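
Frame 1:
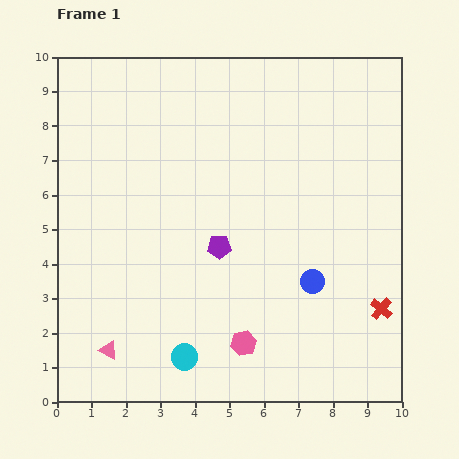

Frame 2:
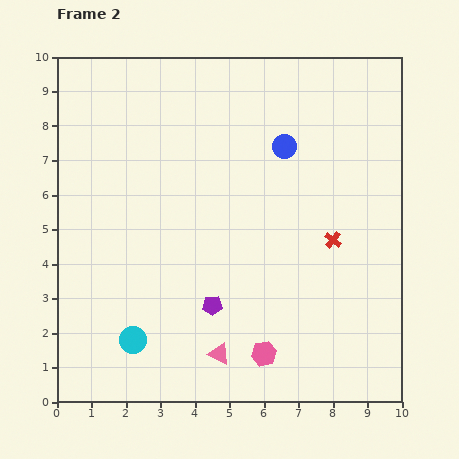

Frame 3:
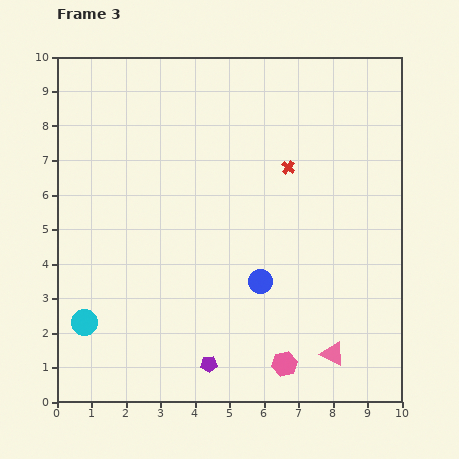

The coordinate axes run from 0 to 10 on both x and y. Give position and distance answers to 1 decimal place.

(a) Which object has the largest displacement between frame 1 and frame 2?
the blue circle

(moved 4.0; next 3.2)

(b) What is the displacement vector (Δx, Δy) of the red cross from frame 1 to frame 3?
(-2.7, 4.1)

The red cross was at (9.4, 2.7) in frame 1 and (6.7, 6.8) in frame 3.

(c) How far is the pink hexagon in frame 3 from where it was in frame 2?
0.7

The pink hexagon moved from (6.0, 1.4) to (6.6, 1.1), a distance of √(0.6² + 0.3²) ≈ 0.7.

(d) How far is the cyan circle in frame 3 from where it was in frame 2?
1.5

The cyan circle moved from (2.2, 1.8) to (0.8, 2.3), a distance of √(1.4² + 0.5²) ≈ 1.5.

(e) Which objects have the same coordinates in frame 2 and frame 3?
none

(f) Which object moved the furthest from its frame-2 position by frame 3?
the blue circle

(moved 4.0; next 3.3)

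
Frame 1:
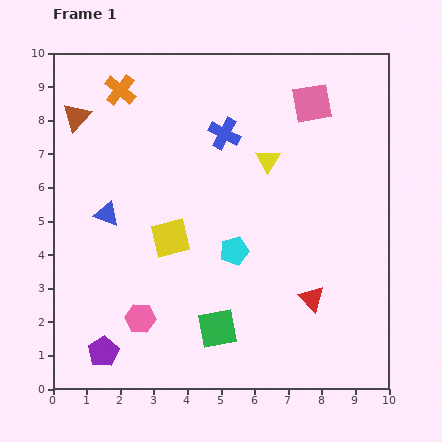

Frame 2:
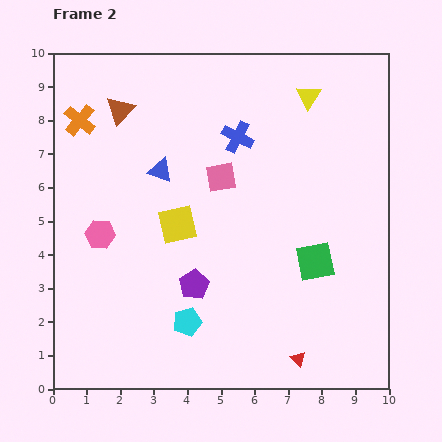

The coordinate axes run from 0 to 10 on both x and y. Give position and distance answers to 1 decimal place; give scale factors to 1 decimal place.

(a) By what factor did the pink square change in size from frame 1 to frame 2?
0.7×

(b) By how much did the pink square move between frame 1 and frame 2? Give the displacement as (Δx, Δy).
(-2.7, -2.2)

The pink square was at (7.7, 8.5) in frame 1 and (5.0, 6.3) in frame 2.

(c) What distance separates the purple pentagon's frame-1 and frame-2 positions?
3.4

The purple pentagon moved from (1.5, 1.1) to (4.2, 3.1), a distance of √(2.7² + 2.0²) ≈ 3.4.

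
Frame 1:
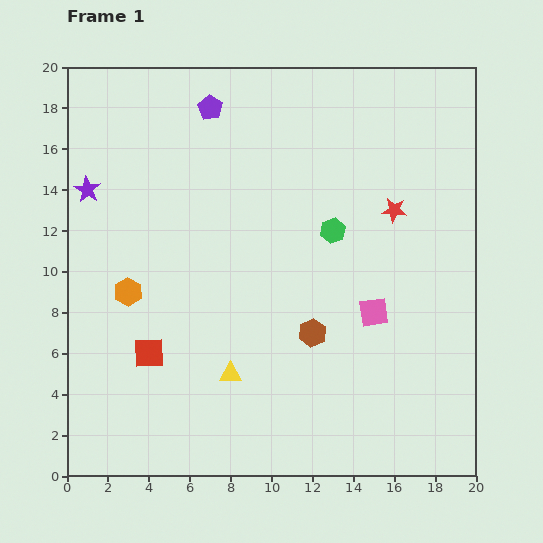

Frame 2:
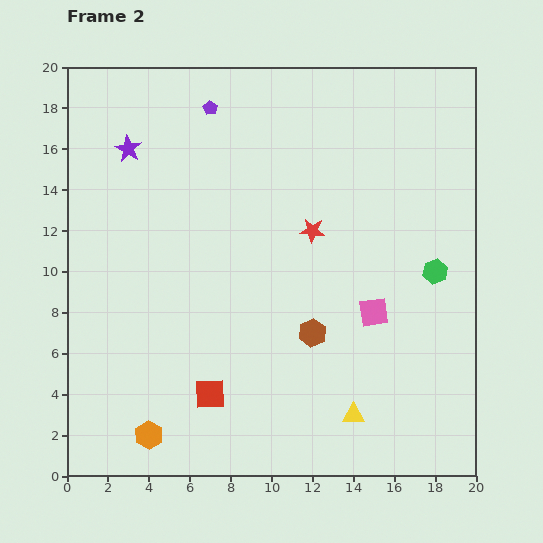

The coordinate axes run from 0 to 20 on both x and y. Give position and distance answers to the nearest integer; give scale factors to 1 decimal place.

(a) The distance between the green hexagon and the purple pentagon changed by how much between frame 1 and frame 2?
+6

Distance in frame 1: 8. Distance in frame 2: 14.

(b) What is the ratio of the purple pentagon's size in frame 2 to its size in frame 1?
0.6×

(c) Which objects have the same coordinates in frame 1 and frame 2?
the purple pentagon, the pink square, the brown hexagon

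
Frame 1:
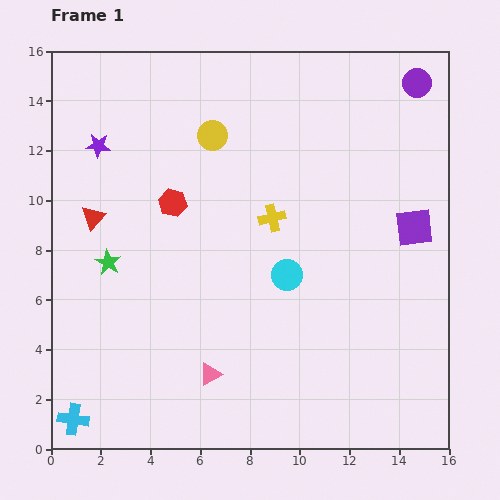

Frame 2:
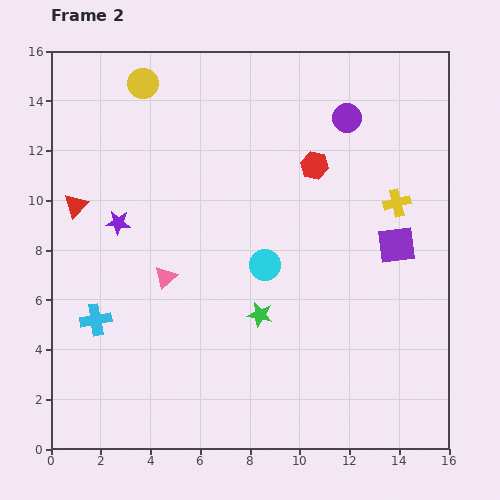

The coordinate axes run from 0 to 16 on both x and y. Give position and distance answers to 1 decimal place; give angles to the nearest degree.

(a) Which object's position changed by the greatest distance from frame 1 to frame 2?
the green star

(moved 6.5; next 5.9)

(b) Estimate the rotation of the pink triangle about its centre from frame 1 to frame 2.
15° counter-clockwise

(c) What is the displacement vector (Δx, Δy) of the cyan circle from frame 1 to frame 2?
(-0.9, 0.4)

The cyan circle was at (9.5, 7.0) in frame 1 and (8.6, 7.4) in frame 2.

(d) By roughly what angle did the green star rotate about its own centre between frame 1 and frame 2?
18° counter-clockwise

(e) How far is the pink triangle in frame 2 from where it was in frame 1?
4.3

The pink triangle moved from (6.4, 3.0) to (4.6, 6.9), a distance of √(1.8² + 3.9²) ≈ 4.3.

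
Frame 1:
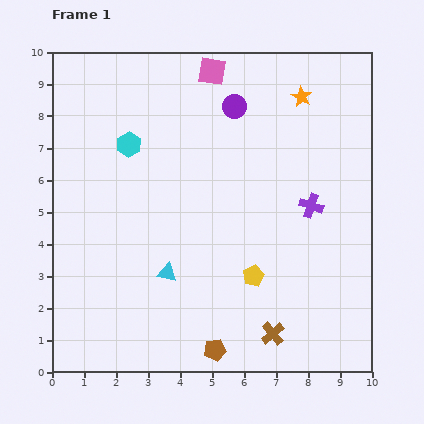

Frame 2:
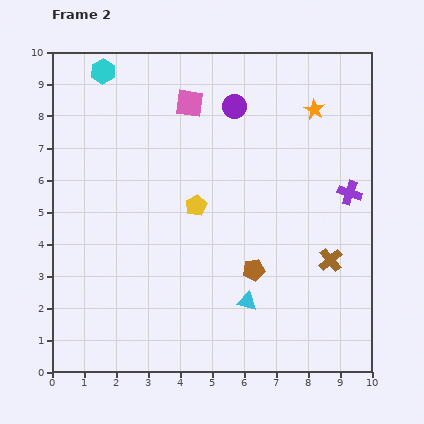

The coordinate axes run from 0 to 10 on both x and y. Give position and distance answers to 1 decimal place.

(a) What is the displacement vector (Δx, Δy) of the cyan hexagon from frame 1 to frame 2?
(-0.8, 2.3)

The cyan hexagon was at (2.4, 7.1) in frame 1 and (1.6, 9.4) in frame 2.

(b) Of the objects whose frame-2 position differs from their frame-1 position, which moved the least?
the orange star

(moved 0.6)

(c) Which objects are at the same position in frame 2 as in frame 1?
the purple circle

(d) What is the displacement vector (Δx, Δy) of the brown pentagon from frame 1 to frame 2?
(1.2, 2.5)

The brown pentagon was at (5.1, 0.7) in frame 1 and (6.3, 3.2) in frame 2.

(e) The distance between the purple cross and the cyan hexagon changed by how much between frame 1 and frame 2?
+2.6

Distance in frame 1: 6.0. Distance in frame 2: 8.6.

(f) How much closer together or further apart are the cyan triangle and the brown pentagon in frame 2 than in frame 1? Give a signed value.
-1.8

Distance in frame 1: 2.8. Distance in frame 2: 1.0.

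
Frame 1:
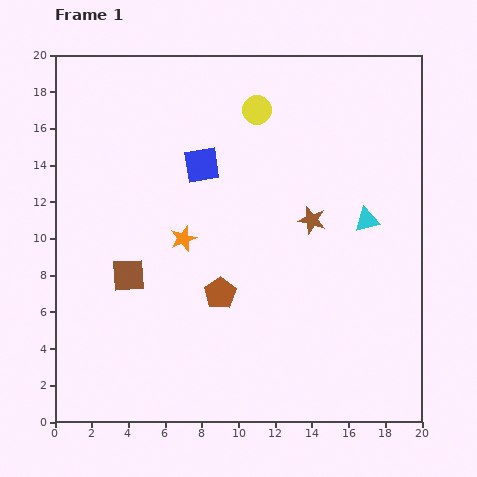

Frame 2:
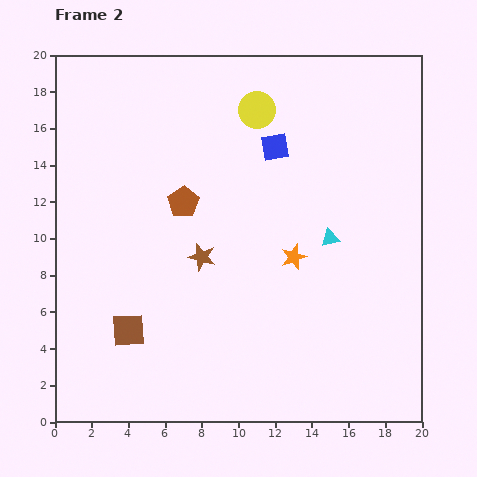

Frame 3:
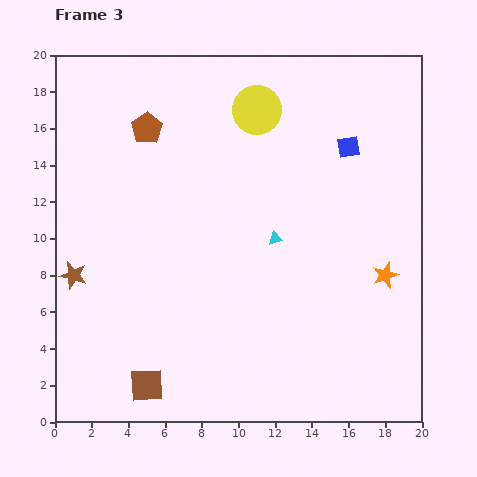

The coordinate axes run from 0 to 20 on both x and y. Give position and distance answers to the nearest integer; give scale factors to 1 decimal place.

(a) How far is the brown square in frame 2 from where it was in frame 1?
3

The brown square moved from (4, 8) to (4, 5), a distance of √(0² + 3²) ≈ 3.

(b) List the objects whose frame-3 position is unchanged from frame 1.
the yellow circle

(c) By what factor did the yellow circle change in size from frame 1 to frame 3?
1.7×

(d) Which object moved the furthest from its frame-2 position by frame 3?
the brown star

(moved 7; next 5)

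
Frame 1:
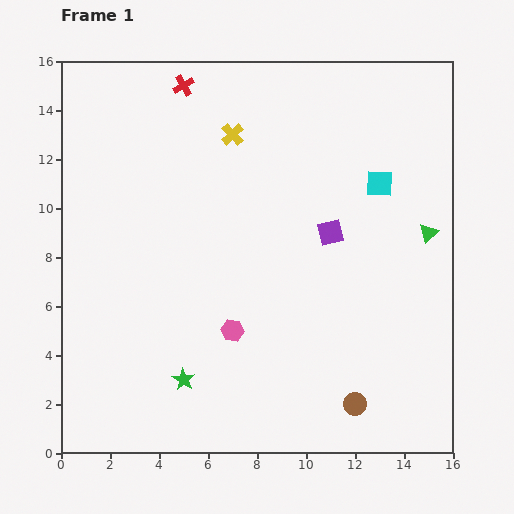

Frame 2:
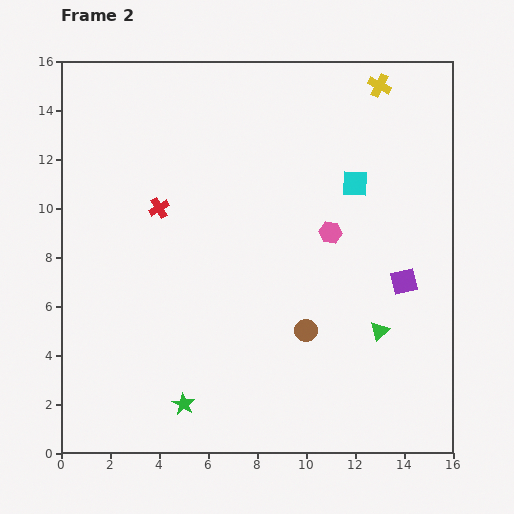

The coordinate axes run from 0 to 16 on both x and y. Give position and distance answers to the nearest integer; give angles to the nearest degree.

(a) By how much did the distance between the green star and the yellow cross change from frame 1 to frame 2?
+5

Distance in frame 1: 10. Distance in frame 2: 15.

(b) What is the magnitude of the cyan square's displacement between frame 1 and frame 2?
1

The cyan square moved from (13, 11) to (12, 11), a distance of √(1² + 0²) ≈ 1.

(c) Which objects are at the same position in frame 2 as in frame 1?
none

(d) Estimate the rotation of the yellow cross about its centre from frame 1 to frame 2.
21° counter-clockwise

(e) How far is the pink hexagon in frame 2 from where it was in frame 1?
6

The pink hexagon moved from (7, 5) to (11, 9), a distance of √(4² + 4²) ≈ 6.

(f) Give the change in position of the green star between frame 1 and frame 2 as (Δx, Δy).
(0, -1)

The green star was at (5, 3) in frame 1 and (5, 2) in frame 2.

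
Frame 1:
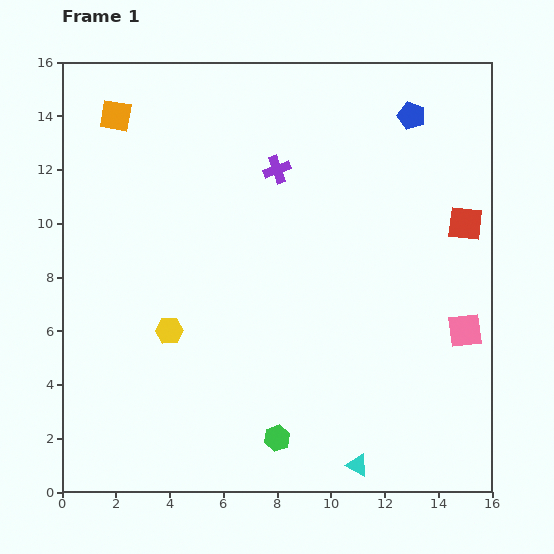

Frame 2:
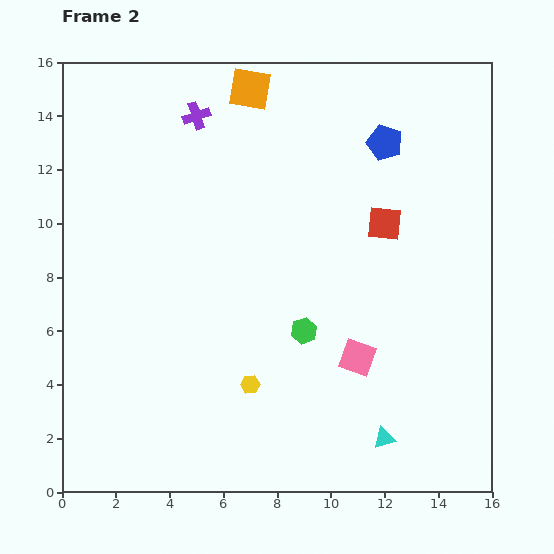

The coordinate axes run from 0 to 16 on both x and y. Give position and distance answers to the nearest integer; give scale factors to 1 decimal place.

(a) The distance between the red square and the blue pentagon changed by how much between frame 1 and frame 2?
-1

Distance in frame 1: 4. Distance in frame 2: 3.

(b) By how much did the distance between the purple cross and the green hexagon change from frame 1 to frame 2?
-1

Distance in frame 1: 10. Distance in frame 2: 9.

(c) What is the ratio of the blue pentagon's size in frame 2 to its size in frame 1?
1.3×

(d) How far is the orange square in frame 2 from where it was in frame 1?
5

The orange square moved from (2, 14) to (7, 15), a distance of √(5² + 1²) ≈ 5.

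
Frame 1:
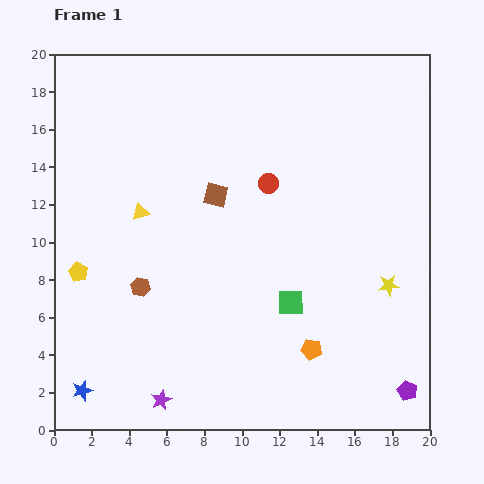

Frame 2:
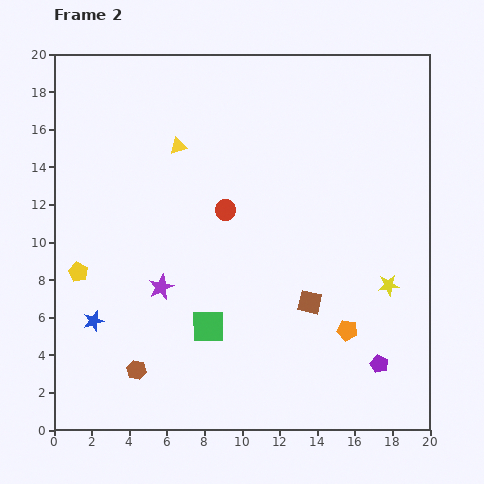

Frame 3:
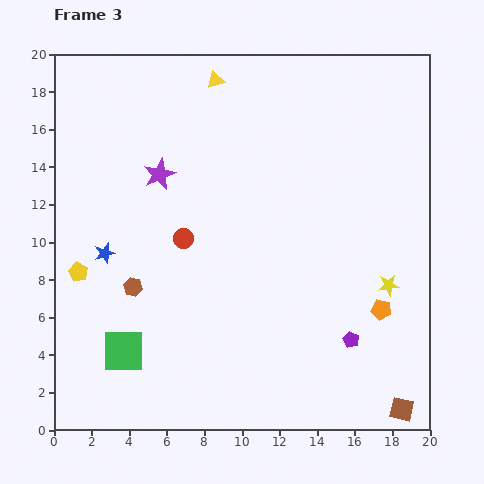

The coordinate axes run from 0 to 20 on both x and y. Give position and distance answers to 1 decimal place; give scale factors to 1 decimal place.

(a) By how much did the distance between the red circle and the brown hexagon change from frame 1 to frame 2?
+1.0

Distance in frame 1: 8.7. Distance in frame 2: 9.7.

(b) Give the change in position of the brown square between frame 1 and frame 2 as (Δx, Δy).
(5.0, -5.7)

The brown square was at (8.6, 12.5) in frame 1 and (13.6, 6.8) in frame 2.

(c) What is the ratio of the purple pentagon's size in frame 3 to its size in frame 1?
0.8×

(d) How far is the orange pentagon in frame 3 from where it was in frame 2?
2.1

The orange pentagon moved from (15.6, 5.3) to (17.4, 6.4), a distance of √(1.8² + 1.1²) ≈ 2.1.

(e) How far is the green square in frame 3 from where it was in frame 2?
4.7

The green square moved from (8.2, 5.5) to (3.7, 4.2), a distance of √(4.5² + 1.3²) ≈ 4.7.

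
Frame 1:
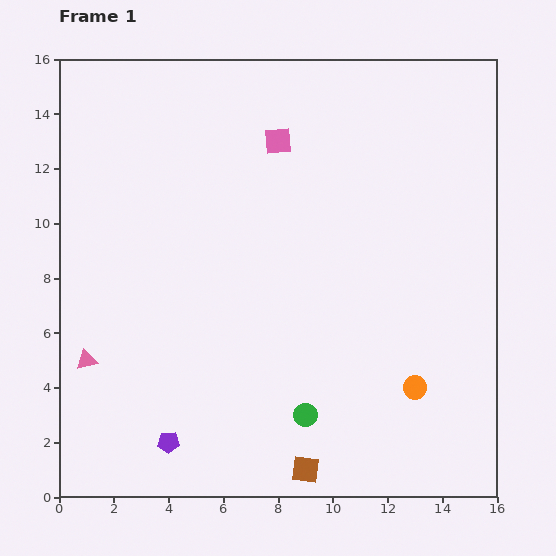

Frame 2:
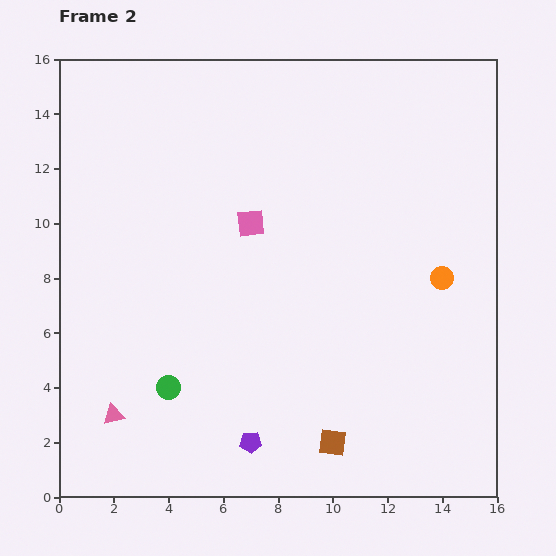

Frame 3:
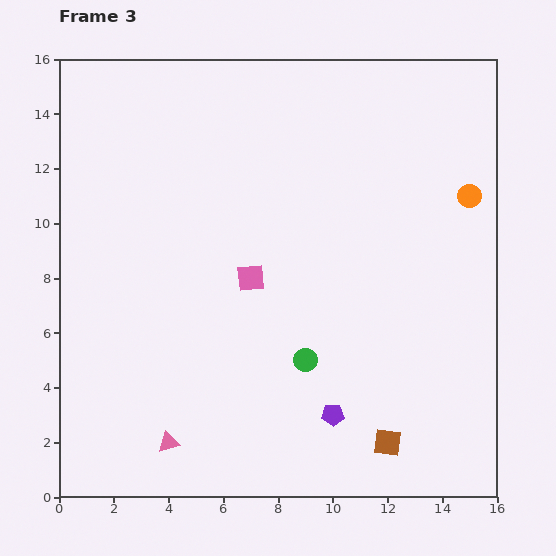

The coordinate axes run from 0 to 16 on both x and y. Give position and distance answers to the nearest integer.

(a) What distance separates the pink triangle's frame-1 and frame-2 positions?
2

The pink triangle moved from (1, 5) to (2, 3), a distance of √(1² + 2²) ≈ 2.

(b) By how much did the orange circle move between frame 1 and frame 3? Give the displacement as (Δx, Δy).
(2, 7)

The orange circle was at (13, 4) in frame 1 and (15, 11) in frame 3.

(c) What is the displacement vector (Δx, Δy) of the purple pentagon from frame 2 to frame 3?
(3, 1)

The purple pentagon was at (7, 2) in frame 2 and (10, 3) in frame 3.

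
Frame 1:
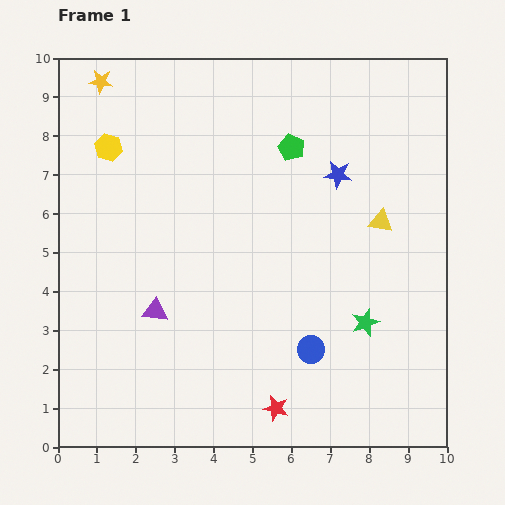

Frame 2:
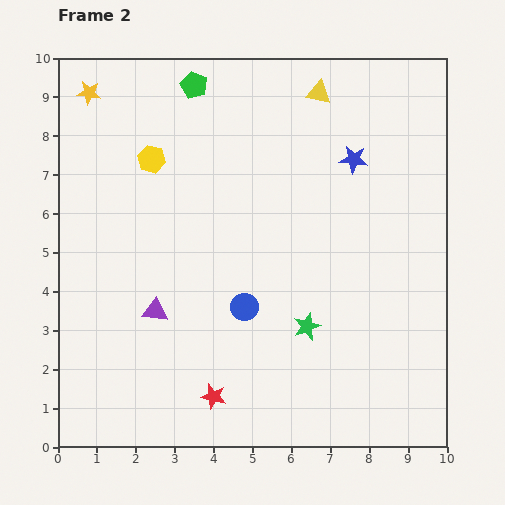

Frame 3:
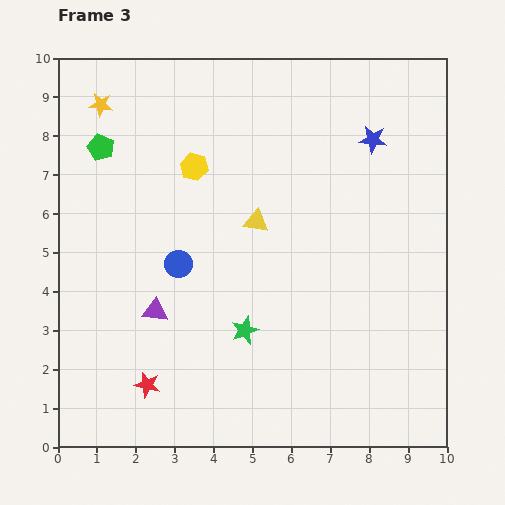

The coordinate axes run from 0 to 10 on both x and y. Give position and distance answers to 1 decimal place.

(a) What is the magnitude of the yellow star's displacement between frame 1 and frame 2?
0.4

The yellow star moved from (1.1, 9.4) to (0.8, 9.1), a distance of √(0.3² + 0.3²) ≈ 0.4.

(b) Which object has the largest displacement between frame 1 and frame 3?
the green pentagon

(moved 4.9; next 4.0)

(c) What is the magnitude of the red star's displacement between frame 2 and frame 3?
1.7

The red star moved from (4.0, 1.3) to (2.3, 1.6), a distance of √(1.7² + 0.3²) ≈ 1.7.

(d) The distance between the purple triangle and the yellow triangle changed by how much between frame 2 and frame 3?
-3.5

Distance in frame 2: 7.0. Distance in frame 3: 3.5.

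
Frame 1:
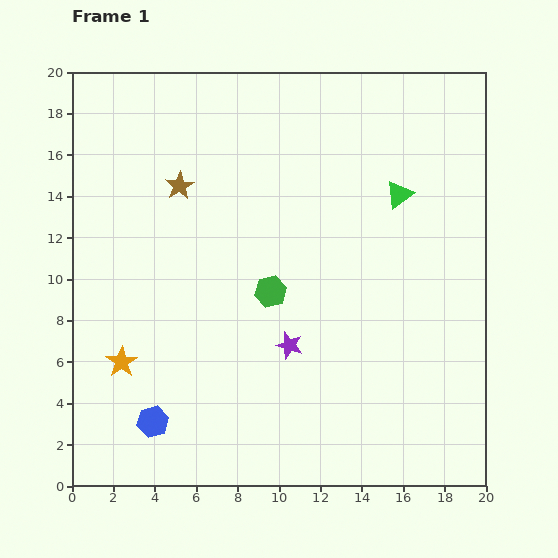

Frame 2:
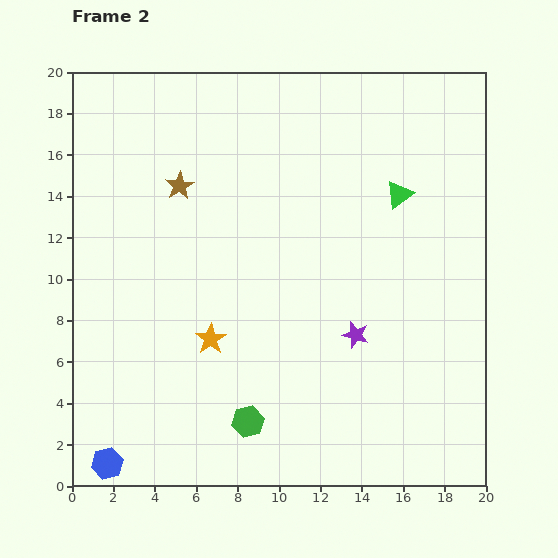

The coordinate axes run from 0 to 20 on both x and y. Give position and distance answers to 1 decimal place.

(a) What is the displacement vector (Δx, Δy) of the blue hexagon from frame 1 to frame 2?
(-2.2, -2.0)

The blue hexagon was at (3.9, 3.1) in frame 1 and (1.7, 1.1) in frame 2.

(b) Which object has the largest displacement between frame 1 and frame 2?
the green hexagon

(moved 6.4; next 4.4)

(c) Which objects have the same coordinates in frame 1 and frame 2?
the green triangle, the brown star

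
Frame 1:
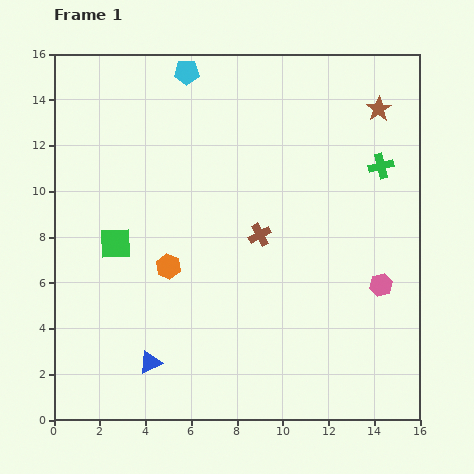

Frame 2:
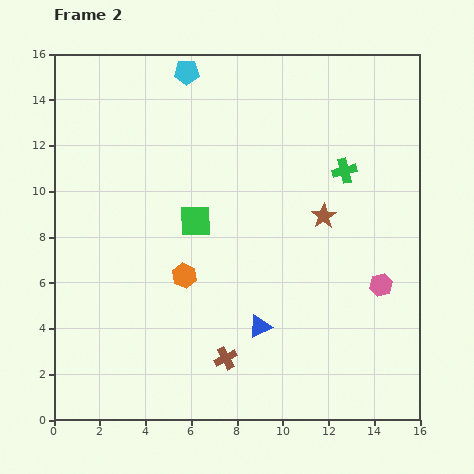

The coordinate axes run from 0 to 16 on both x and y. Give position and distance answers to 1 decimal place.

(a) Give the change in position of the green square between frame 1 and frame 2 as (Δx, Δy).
(3.5, 1.0)

The green square was at (2.7, 7.7) in frame 1 and (6.2, 8.7) in frame 2.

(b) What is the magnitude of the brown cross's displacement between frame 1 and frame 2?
5.6

The brown cross moved from (9.0, 8.1) to (7.5, 2.7), a distance of √(1.5² + 5.4²) ≈ 5.6.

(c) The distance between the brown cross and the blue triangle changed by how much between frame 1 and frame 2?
-5.3

Distance in frame 1: 7.4. Distance in frame 2: 2.1.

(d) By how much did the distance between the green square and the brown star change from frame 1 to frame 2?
-7.3

Distance in frame 1: 12.9. Distance in frame 2: 5.6.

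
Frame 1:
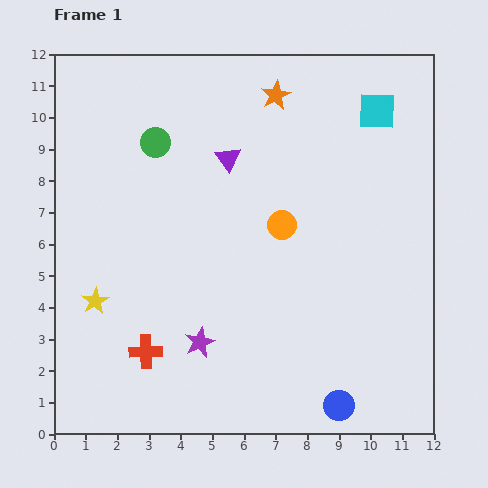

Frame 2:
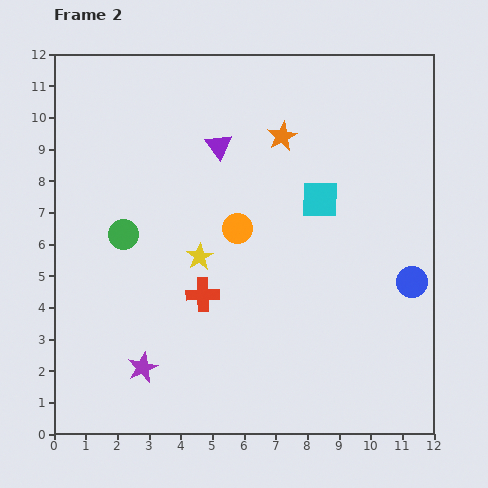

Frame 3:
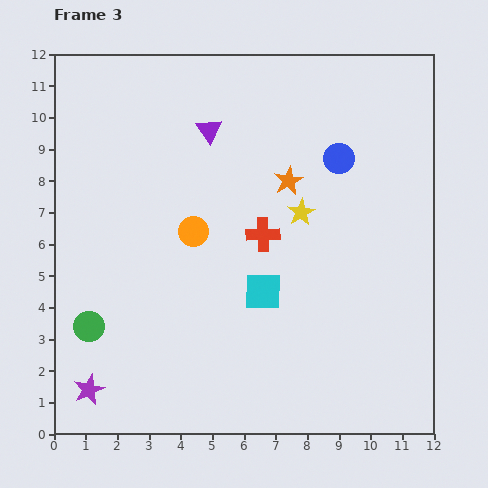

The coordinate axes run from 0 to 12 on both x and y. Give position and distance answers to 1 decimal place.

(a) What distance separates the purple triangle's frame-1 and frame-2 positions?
0.5

The purple triangle moved from (5.5, 8.7) to (5.2, 9.1), a distance of √(0.3² + 0.4²) ≈ 0.5.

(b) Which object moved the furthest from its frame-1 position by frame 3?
the blue circle

(moved 7.8; next 7.1)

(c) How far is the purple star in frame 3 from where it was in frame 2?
1.8

The purple star moved from (2.8, 2.1) to (1.1, 1.4), a distance of √(1.7² + 0.7²) ≈ 1.8.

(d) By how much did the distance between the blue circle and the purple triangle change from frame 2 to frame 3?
-3.3

Distance in frame 2: 7.5. Distance in frame 3: 4.2.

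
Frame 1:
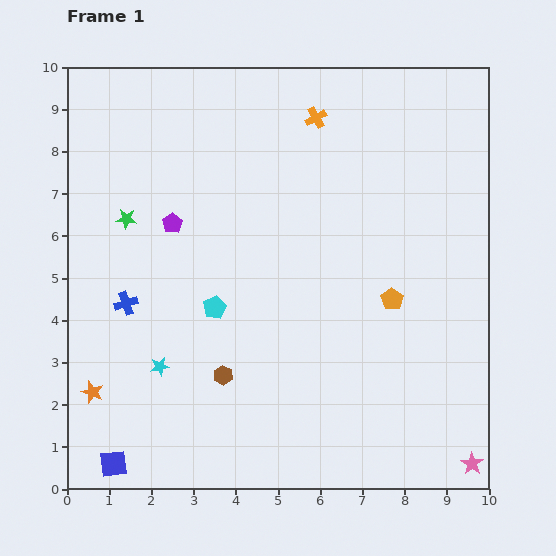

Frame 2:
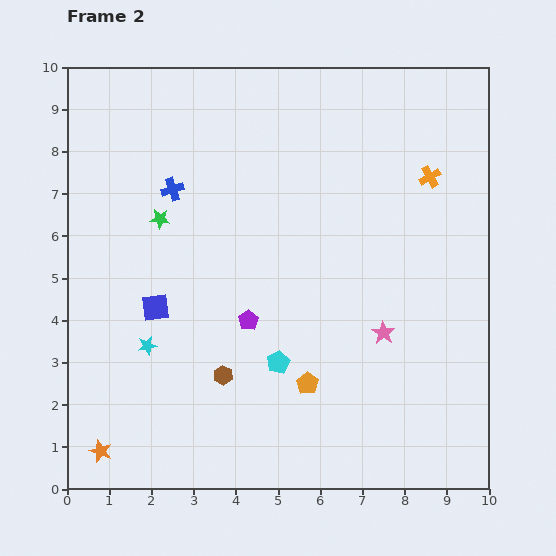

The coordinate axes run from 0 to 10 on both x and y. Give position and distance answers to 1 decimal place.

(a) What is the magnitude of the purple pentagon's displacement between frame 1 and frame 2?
2.9

The purple pentagon moved from (2.5, 6.3) to (4.3, 4.0), a distance of √(1.8² + 2.3²) ≈ 2.9.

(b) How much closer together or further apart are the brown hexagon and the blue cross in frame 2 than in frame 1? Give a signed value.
+1.7

Distance in frame 1: 2.9. Distance in frame 2: 4.6.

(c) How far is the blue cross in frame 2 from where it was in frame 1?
2.9

The blue cross moved from (1.4, 4.4) to (2.5, 7.1), a distance of √(1.1² + 2.7²) ≈ 2.9.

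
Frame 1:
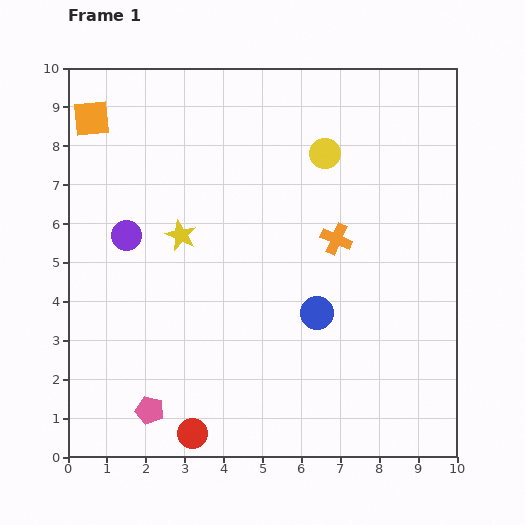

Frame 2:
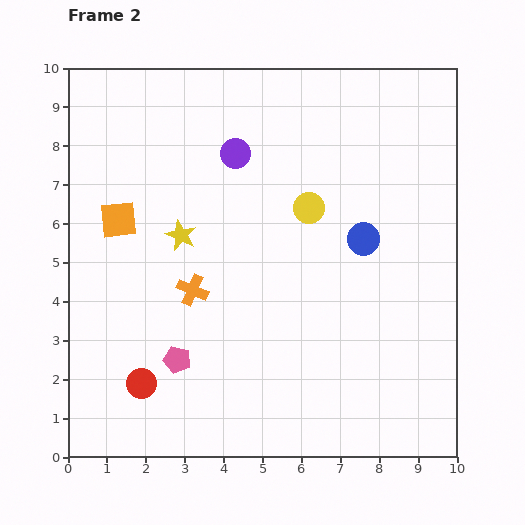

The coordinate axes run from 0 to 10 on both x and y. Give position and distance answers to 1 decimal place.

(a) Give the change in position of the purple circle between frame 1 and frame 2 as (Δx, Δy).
(2.8, 2.1)

The purple circle was at (1.5, 5.7) in frame 1 and (4.3, 7.8) in frame 2.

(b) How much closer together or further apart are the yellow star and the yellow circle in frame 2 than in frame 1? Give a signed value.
-0.9

Distance in frame 1: 4.3. Distance in frame 2: 3.4.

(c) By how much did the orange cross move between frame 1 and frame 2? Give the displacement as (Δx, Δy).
(-3.7, -1.3)

The orange cross was at (6.9, 5.6) in frame 1 and (3.2, 4.3) in frame 2.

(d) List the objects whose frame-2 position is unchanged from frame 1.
the yellow star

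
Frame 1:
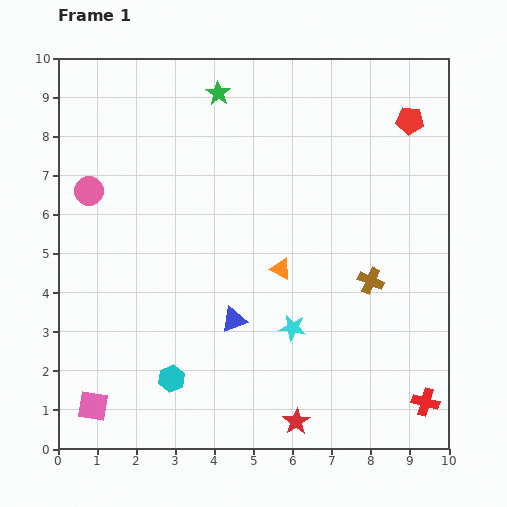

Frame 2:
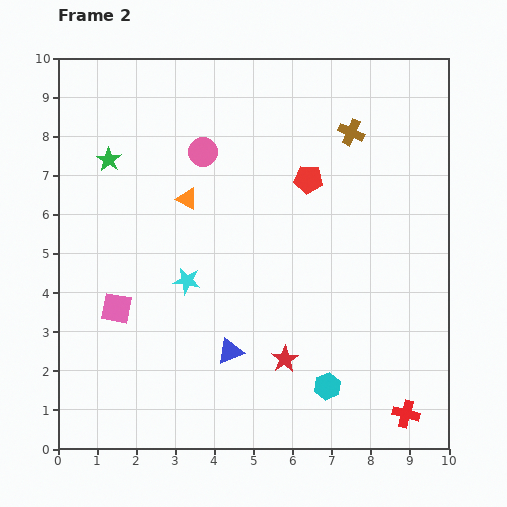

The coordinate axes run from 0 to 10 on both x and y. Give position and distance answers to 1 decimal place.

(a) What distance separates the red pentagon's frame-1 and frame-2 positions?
3.0

The red pentagon moved from (9.0, 8.4) to (6.4, 6.9), a distance of √(2.6² + 1.5²) ≈ 3.0.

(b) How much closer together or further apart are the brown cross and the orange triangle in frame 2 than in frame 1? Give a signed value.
+2.2

Distance in frame 1: 2.3. Distance in frame 2: 4.5.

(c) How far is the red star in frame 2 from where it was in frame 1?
1.6

The red star moved from (6.1, 0.7) to (5.8, 2.3), a distance of √(0.3² + 1.6²) ≈ 1.6.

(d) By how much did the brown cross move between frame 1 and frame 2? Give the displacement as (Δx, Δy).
(-0.5, 3.8)

The brown cross was at (8.0, 4.3) in frame 1 and (7.5, 8.1) in frame 2.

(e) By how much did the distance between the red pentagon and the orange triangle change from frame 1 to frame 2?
-1.9

Distance in frame 1: 5.0. Distance in frame 2: 3.1.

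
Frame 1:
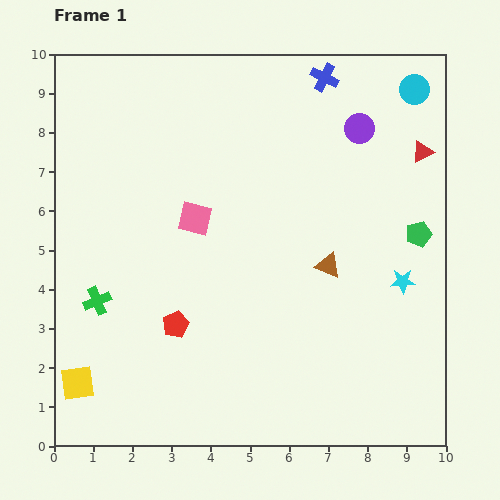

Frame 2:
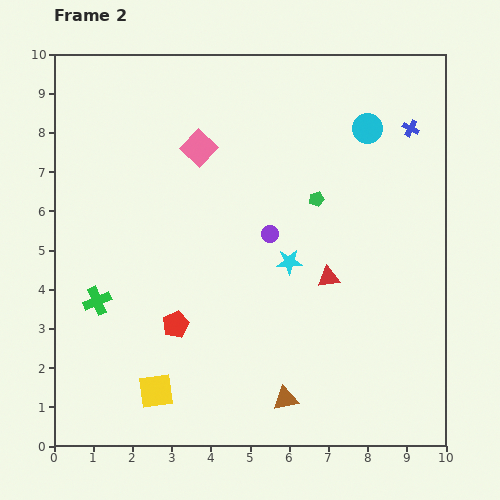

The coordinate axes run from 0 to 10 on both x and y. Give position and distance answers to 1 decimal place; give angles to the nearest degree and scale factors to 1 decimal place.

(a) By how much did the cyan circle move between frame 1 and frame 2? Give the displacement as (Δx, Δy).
(-1.2, -1.0)

The cyan circle was at (9.2, 9.1) in frame 1 and (8.0, 8.1) in frame 2.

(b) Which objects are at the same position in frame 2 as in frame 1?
the red pentagon, the green cross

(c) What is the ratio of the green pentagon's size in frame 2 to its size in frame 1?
0.6×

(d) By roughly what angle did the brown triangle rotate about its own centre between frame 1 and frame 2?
33° counter-clockwise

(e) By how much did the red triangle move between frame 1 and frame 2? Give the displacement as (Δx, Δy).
(-2.4, -3.2)

The red triangle was at (9.4, 7.5) in frame 1 and (7.0, 4.3) in frame 2.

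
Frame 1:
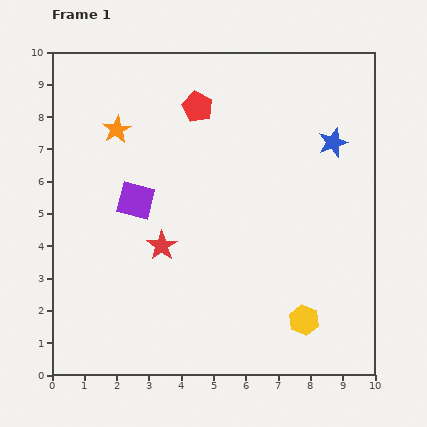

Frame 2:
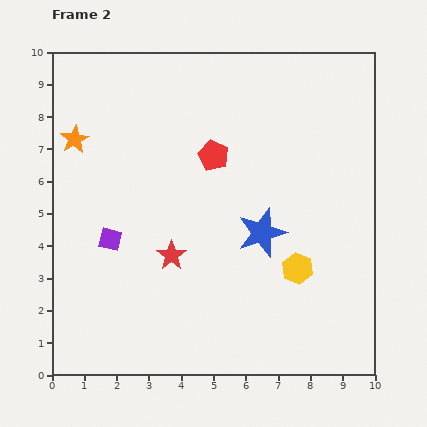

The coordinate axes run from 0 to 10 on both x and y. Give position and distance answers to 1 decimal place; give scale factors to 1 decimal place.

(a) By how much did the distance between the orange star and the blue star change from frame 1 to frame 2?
-0.2

Distance in frame 1: 6.7. Distance in frame 2: 6.5.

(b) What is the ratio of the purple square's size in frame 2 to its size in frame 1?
0.6×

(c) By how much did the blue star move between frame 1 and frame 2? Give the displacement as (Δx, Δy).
(-2.2, -2.8)

The blue star was at (8.7, 7.2) in frame 1 and (6.5, 4.4) in frame 2.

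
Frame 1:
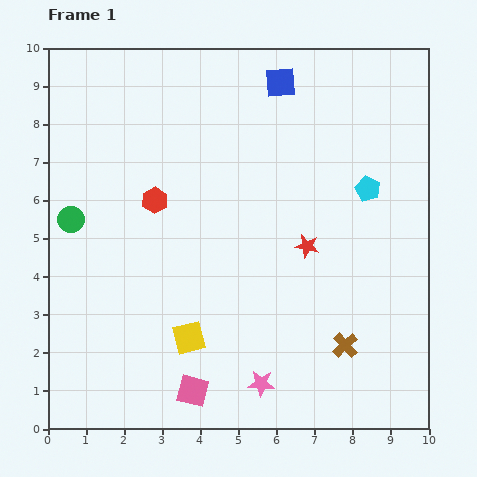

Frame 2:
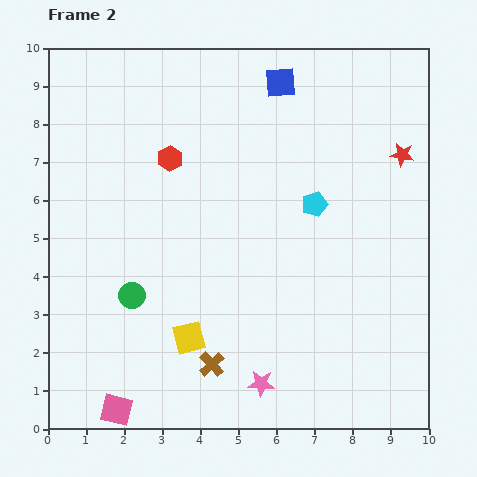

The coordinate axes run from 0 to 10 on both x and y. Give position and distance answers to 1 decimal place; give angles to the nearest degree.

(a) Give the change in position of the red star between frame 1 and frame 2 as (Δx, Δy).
(2.5, 2.4)

The red star was at (6.8, 4.8) in frame 1 and (9.3, 7.2) in frame 2.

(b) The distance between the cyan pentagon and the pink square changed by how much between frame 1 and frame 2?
+0.5

Distance in frame 1: 7.0. Distance in frame 2: 7.5.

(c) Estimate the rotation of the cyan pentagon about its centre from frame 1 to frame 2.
30° clockwise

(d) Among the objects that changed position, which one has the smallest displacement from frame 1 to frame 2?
the red hexagon

(moved 1.2)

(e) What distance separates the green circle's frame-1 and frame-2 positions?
2.6

The green circle moved from (0.6, 5.5) to (2.2, 3.5), a distance of √(1.6² + 2.0²) ≈ 2.6.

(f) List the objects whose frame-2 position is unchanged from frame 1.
the pink star, the blue square, the yellow square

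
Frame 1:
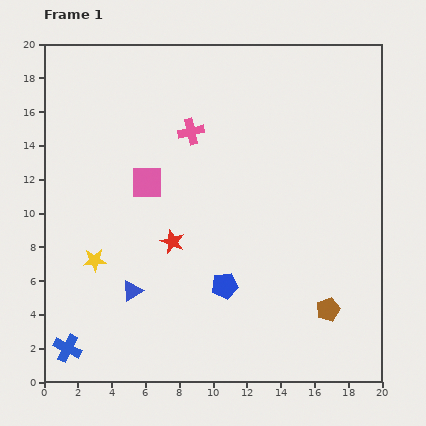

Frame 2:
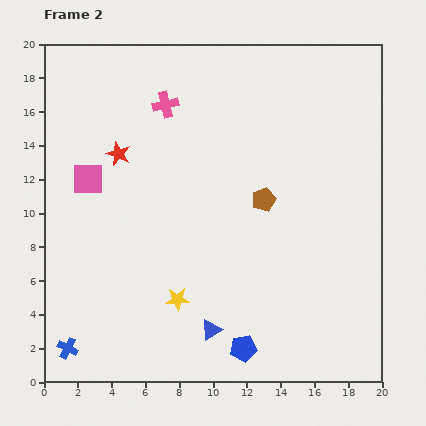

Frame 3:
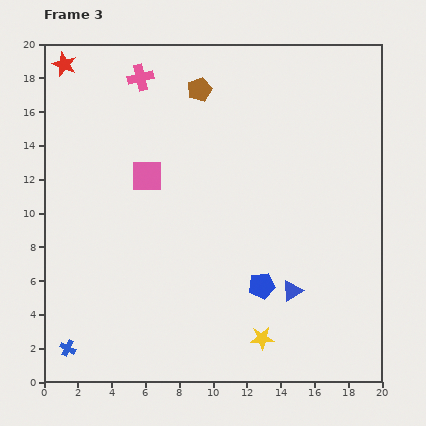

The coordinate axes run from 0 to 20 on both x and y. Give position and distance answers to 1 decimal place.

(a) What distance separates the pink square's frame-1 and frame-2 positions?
3.5

The pink square moved from (6.1, 11.8) to (2.6, 12.0), a distance of √(3.5² + 0.2²) ≈ 3.5.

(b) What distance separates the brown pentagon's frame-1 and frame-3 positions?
15.1

The brown pentagon moved from (16.8, 4.3) to (9.2, 17.3), a distance of √(7.6² + 13.0²) ≈ 15.1.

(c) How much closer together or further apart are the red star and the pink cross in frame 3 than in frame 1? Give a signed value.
-2.0

Distance in frame 1: 6.6. Distance in frame 3: 4.6.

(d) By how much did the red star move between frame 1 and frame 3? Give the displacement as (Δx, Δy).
(-6.4, 10.5)

The red star was at (7.6, 8.3) in frame 1 and (1.2, 18.8) in frame 3.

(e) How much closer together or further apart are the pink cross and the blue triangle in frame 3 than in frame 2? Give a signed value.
+1.9

Distance in frame 2: 13.6. Distance in frame 3: 15.5.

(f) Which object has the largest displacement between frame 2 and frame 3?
the brown pentagon

(moved 7.5; next 6.2)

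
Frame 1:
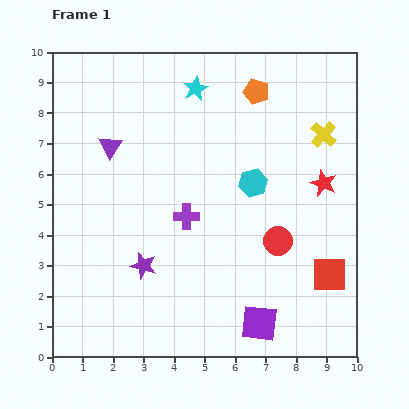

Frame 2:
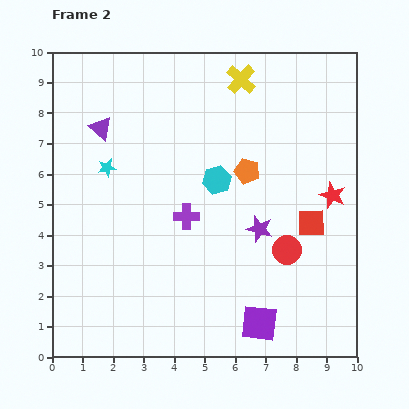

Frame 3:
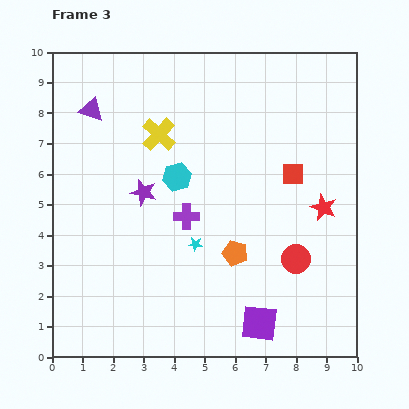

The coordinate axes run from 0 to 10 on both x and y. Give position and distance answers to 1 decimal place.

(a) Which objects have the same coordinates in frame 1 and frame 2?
the purple square, the purple cross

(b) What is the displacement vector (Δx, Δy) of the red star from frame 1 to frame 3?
(0.0, -0.8)

The red star was at (8.9, 5.7) in frame 1 and (8.9, 4.9) in frame 3.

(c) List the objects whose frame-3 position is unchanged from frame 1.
the purple square, the purple cross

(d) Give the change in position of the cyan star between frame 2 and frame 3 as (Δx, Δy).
(2.9, -2.5)

The cyan star was at (1.8, 6.2) in frame 2 and (4.7, 3.7) in frame 3.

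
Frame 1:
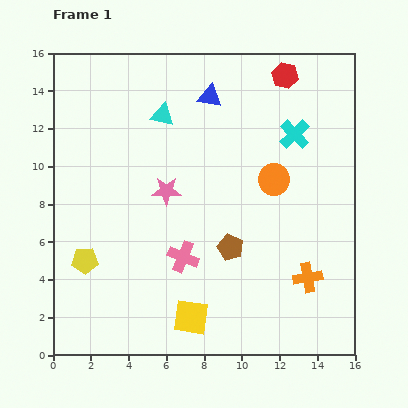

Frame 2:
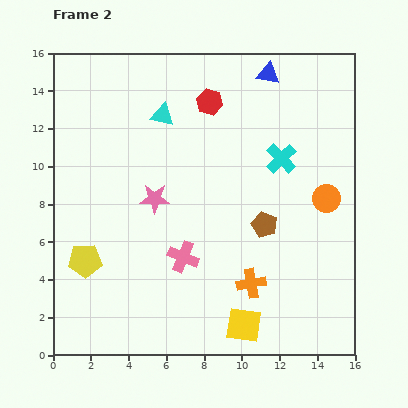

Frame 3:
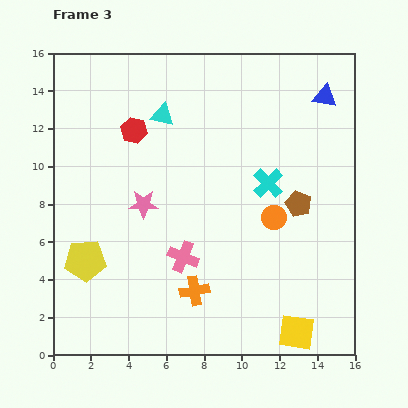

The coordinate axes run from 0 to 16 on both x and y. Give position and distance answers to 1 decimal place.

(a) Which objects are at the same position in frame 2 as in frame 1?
the cyan triangle, the yellow pentagon, the pink cross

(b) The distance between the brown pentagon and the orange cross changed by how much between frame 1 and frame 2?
-1.2

Distance in frame 1: 4.4. Distance in frame 2: 3.2.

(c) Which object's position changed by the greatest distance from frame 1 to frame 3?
the red hexagon

(moved 8.5; next 6.1)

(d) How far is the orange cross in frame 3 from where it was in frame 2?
3.0

The orange cross moved from (10.5, 3.8) to (7.5, 3.4), a distance of √(3.0² + 0.4²) ≈ 3.0.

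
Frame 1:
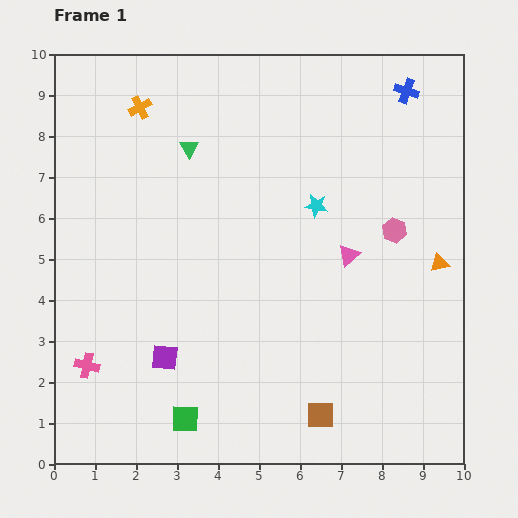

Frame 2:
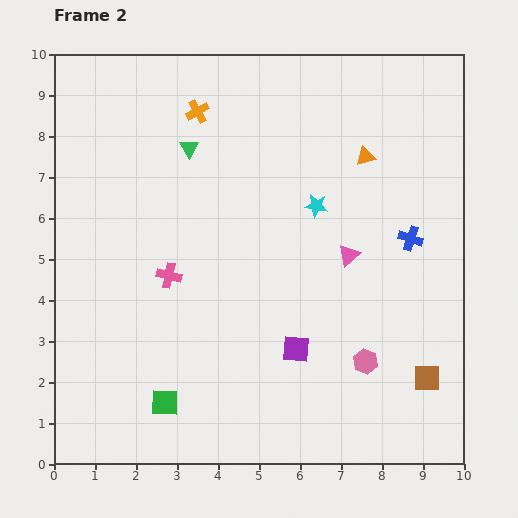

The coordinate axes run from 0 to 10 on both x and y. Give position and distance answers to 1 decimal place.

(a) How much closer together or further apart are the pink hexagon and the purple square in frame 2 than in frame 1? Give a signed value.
-4.7

Distance in frame 1: 6.4. Distance in frame 2: 1.7.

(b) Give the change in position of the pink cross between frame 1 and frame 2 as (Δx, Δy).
(2.0, 2.2)

The pink cross was at (0.8, 2.4) in frame 1 and (2.8, 4.6) in frame 2.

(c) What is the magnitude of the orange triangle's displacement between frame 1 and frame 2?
3.2

The orange triangle moved from (9.4, 4.9) to (7.6, 7.5), a distance of √(1.8² + 2.6²) ≈ 3.2.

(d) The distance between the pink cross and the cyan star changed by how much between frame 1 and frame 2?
-2.8

Distance in frame 1: 6.8. Distance in frame 2: 4.0.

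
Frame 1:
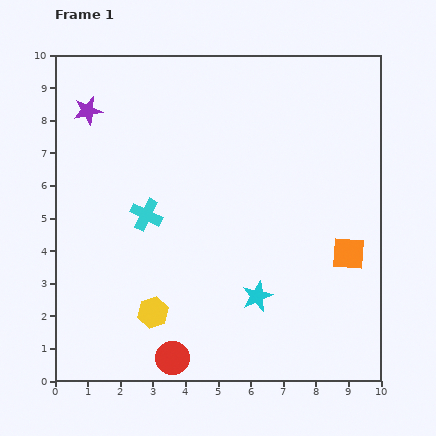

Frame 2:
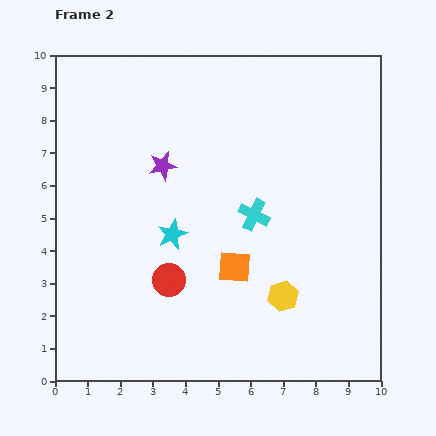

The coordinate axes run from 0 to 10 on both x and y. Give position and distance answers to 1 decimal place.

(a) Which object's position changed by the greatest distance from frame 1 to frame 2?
the yellow hexagon

(moved 4.0; next 3.5)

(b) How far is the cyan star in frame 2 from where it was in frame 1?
3.2

The cyan star moved from (6.2, 2.6) to (3.6, 4.5), a distance of √(2.6² + 1.9²) ≈ 3.2.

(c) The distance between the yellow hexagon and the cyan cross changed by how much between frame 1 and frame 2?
-0.3

Distance in frame 1: 3.0. Distance in frame 2: 2.7.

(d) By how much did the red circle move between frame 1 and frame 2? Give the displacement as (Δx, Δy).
(-0.1, 2.4)

The red circle was at (3.6, 0.7) in frame 1 and (3.5, 3.1) in frame 2.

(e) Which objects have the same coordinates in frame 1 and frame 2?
none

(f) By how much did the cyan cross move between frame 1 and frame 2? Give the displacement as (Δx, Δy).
(3.3, 0.0)

The cyan cross was at (2.8, 5.1) in frame 1 and (6.1, 5.1) in frame 2.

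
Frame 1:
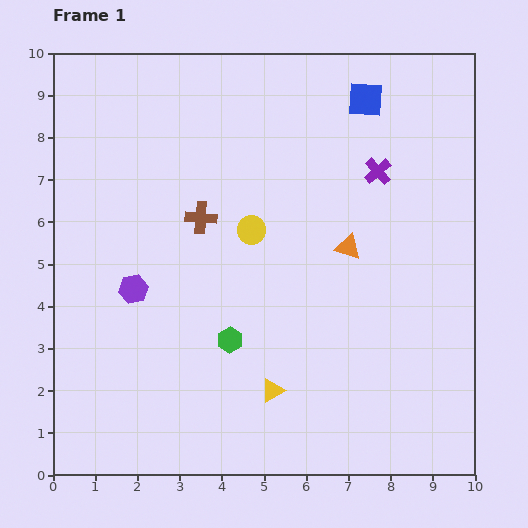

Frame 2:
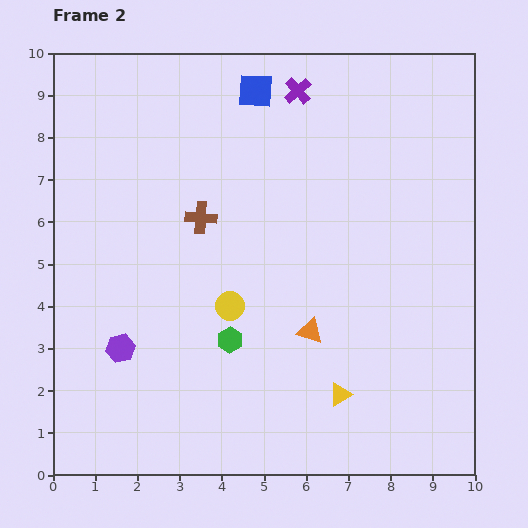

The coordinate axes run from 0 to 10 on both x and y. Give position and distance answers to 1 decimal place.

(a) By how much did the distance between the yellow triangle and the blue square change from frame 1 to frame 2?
+0.3

Distance in frame 1: 7.2. Distance in frame 2: 7.5.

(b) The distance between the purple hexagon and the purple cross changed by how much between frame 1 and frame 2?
+1.0

Distance in frame 1: 6.4. Distance in frame 2: 7.4.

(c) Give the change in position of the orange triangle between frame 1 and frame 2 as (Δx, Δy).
(-0.9, -2.0)

The orange triangle was at (7.0, 5.4) in frame 1 and (6.1, 3.4) in frame 2.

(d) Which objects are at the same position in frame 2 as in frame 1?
the brown cross, the green hexagon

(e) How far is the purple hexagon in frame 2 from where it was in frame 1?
1.4

The purple hexagon moved from (1.9, 4.4) to (1.6, 3.0), a distance of √(0.3² + 1.4²) ≈ 1.4.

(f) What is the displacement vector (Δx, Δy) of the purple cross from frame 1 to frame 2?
(-1.9, 1.9)

The purple cross was at (7.7, 7.2) in frame 1 and (5.8, 9.1) in frame 2.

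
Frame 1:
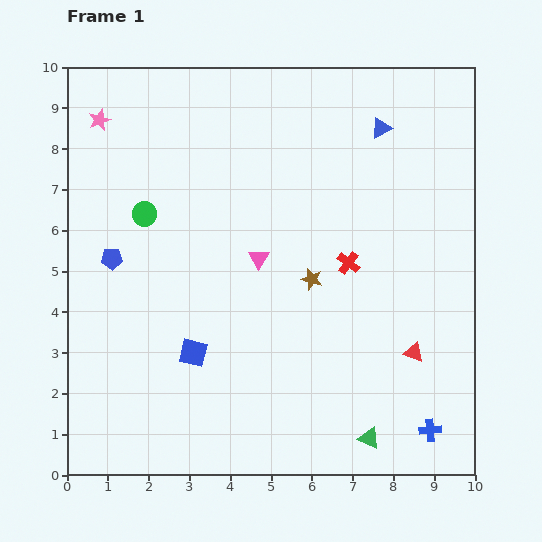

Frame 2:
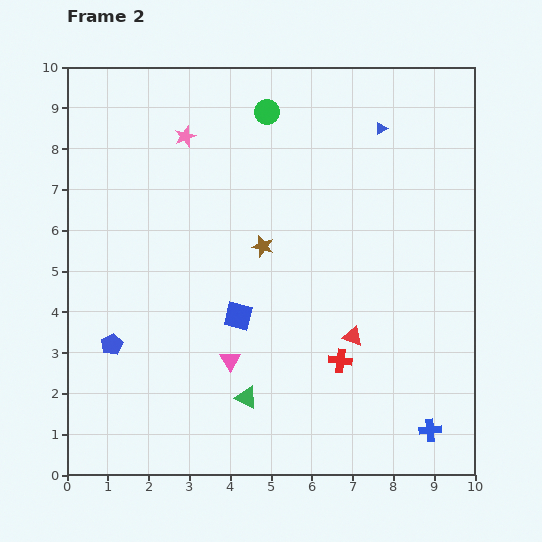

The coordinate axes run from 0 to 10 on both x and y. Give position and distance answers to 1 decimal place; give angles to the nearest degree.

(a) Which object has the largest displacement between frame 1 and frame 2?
the green circle

(moved 3.9; next 3.2)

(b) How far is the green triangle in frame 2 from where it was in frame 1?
3.2

The green triangle moved from (7.4, 0.9) to (4.4, 1.9), a distance of √(3.0² + 1.0²) ≈ 3.2.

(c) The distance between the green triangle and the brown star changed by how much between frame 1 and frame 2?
-0.4

Distance in frame 1: 4.1. Distance in frame 2: 3.7.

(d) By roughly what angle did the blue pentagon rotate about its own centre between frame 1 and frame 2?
24° counter-clockwise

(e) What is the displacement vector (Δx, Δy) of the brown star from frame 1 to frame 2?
(-1.2, 0.8)

The brown star was at (6.0, 4.8) in frame 1 and (4.8, 5.6) in frame 2.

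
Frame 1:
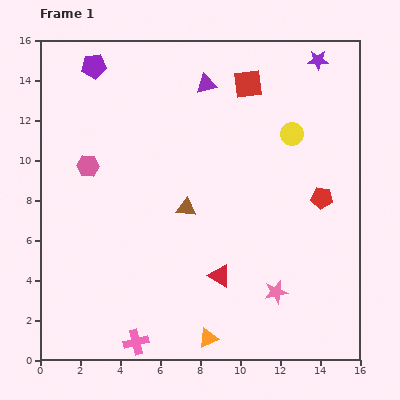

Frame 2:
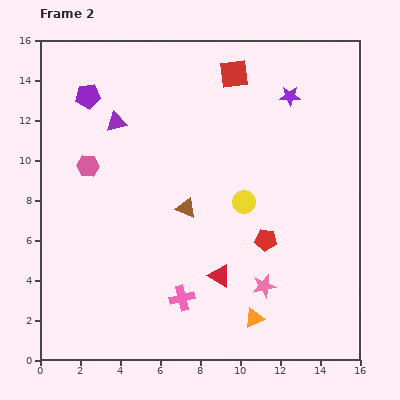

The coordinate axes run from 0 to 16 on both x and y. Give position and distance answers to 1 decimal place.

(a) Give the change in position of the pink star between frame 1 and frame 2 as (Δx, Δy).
(-0.6, 0.3)

The pink star was at (11.8, 3.4) in frame 1 and (11.2, 3.7) in frame 2.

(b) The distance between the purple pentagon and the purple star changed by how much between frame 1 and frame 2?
-1.1

Distance in frame 1: 11.2. Distance in frame 2: 10.1.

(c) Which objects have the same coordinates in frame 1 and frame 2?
the brown triangle, the pink hexagon, the red triangle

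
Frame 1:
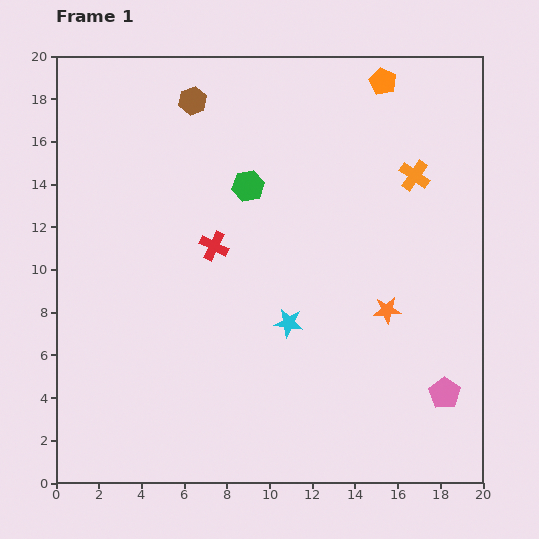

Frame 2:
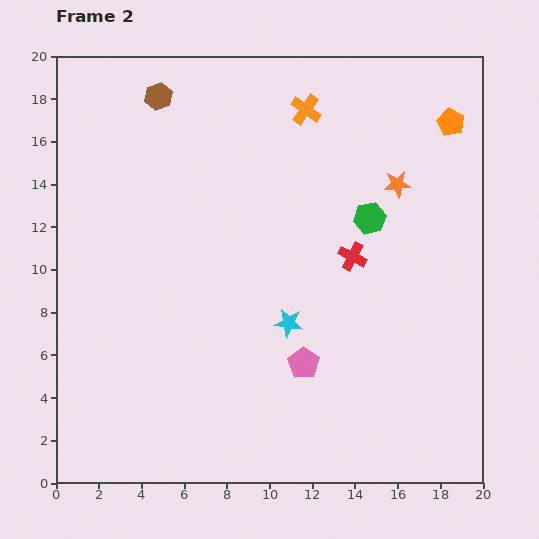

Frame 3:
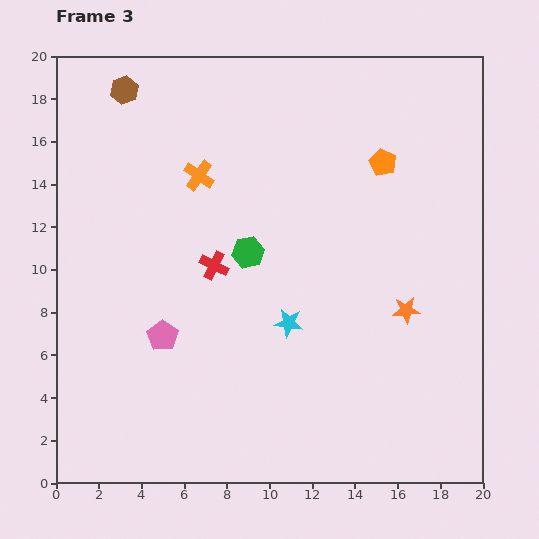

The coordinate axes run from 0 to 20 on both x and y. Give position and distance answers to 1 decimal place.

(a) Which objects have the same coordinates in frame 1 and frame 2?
the cyan star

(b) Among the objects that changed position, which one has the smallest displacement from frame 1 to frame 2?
the brown hexagon

(moved 1.6)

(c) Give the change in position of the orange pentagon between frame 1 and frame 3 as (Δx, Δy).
(0.0, -3.8)

The orange pentagon was at (15.3, 18.8) in frame 1 and (15.3, 15.0) in frame 3.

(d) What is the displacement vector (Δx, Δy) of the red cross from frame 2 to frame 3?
(-6.5, -0.4)

The red cross was at (13.9, 10.6) in frame 2 and (7.4, 10.2) in frame 3.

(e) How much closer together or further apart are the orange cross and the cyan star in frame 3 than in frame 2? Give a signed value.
-1.9

Distance in frame 2: 10.0. Distance in frame 3: 8.1.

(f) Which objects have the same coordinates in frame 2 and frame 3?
the cyan star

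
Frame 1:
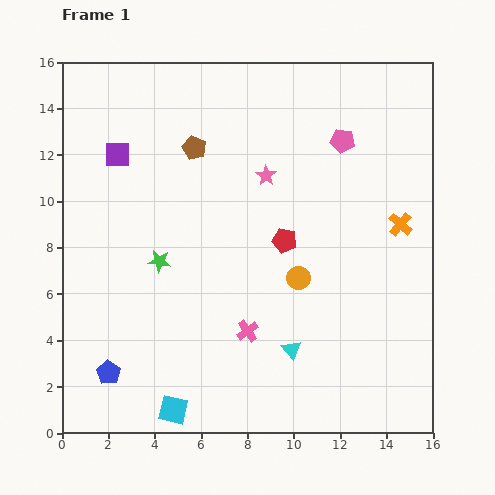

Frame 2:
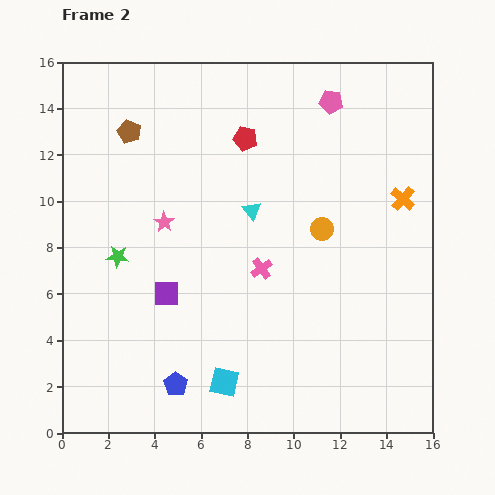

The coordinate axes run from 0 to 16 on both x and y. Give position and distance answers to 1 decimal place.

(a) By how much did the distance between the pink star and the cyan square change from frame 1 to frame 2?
-3.5

Distance in frame 1: 10.9. Distance in frame 2: 7.4.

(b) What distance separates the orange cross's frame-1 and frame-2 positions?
1.1

The orange cross moved from (14.6, 9.0) to (14.7, 10.1), a distance of √(0.1² + 1.1²) ≈ 1.1.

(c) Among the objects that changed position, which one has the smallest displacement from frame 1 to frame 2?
the orange cross

(moved 1.1)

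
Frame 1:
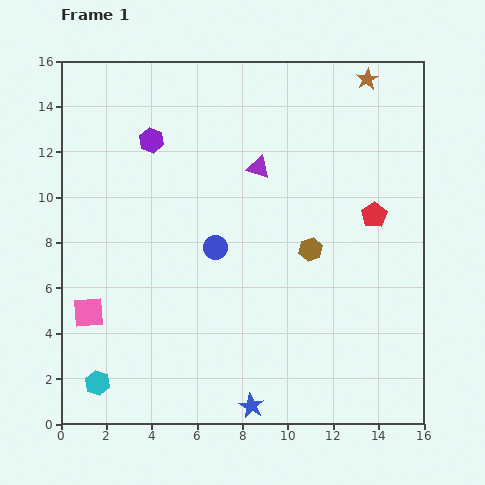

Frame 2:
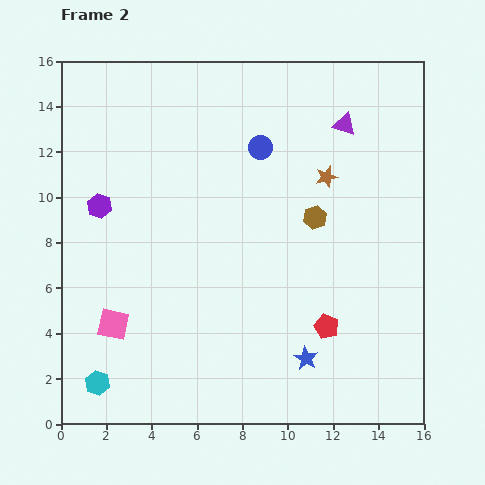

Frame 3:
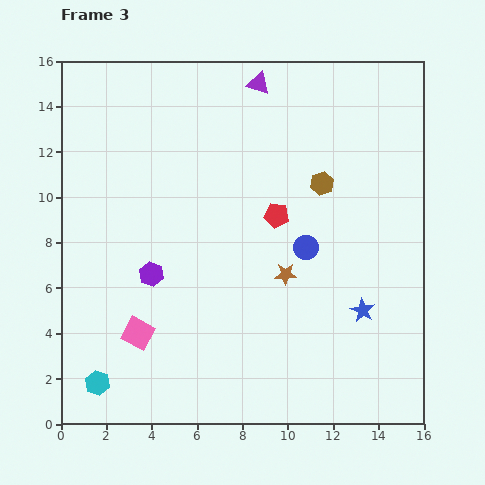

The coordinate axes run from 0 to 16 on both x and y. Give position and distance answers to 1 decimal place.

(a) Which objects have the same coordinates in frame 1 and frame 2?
the cyan hexagon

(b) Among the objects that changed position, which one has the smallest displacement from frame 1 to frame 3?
the pink square

(moved 2.4)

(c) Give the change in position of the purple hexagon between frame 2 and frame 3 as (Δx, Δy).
(2.3, -3.0)

The purple hexagon was at (1.7, 9.6) in frame 2 and (4.0, 6.6) in frame 3.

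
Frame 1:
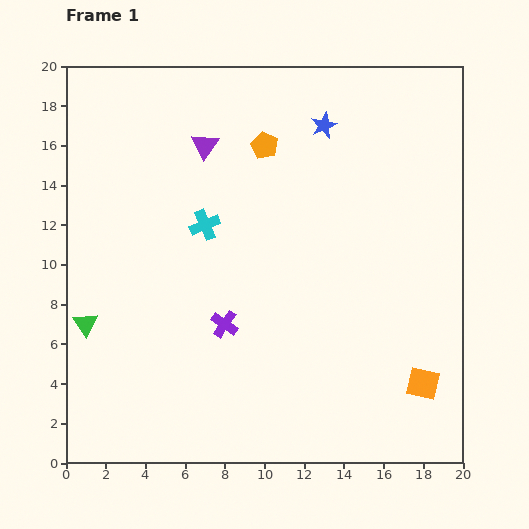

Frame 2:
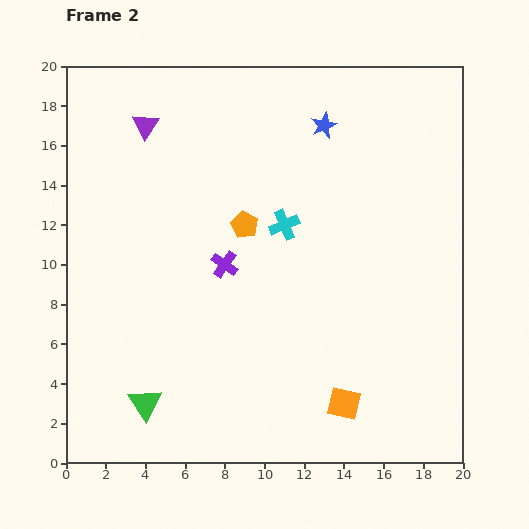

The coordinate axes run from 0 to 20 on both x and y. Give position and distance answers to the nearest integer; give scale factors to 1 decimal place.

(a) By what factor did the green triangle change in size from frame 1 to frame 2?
1.4×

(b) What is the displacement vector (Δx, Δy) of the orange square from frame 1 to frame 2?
(-4, -1)

The orange square was at (18, 4) in frame 1 and (14, 3) in frame 2.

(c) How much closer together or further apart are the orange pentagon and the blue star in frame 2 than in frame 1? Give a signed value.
+3

Distance in frame 1: 3. Distance in frame 2: 6.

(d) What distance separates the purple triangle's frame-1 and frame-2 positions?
3

The purple triangle moved from (7, 16) to (4, 17), a distance of √(3² + 1²) ≈ 3.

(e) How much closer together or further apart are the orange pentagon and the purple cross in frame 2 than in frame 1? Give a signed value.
-7

Distance in frame 1: 9. Distance in frame 2: 2.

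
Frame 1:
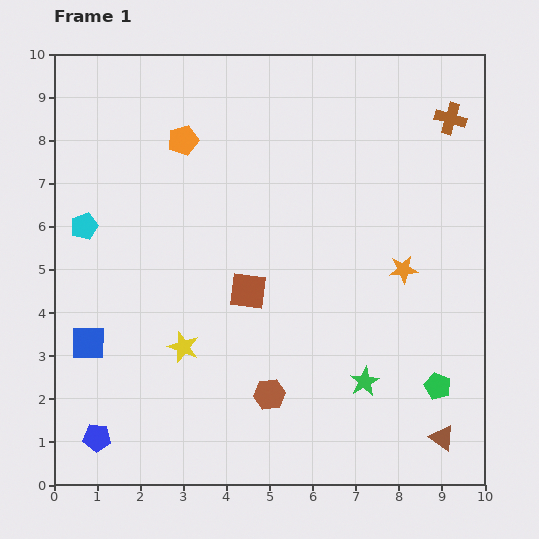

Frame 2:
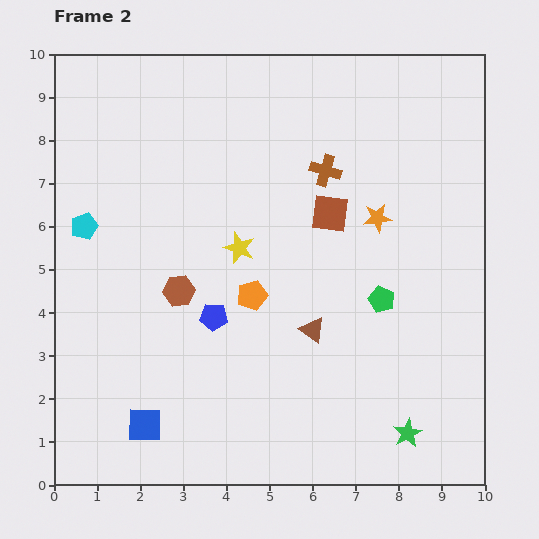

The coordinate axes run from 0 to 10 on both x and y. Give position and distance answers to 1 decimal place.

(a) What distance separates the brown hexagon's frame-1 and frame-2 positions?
3.2

The brown hexagon moved from (5.0, 2.1) to (2.9, 4.5), a distance of √(2.1² + 2.4²) ≈ 3.2.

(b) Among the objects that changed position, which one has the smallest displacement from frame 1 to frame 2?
the orange star

(moved 1.3)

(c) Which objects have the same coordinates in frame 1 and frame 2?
the cyan pentagon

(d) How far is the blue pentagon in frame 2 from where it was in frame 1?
3.9

The blue pentagon moved from (1.0, 1.1) to (3.7, 3.9), a distance of √(2.7² + 2.8²) ≈ 3.9.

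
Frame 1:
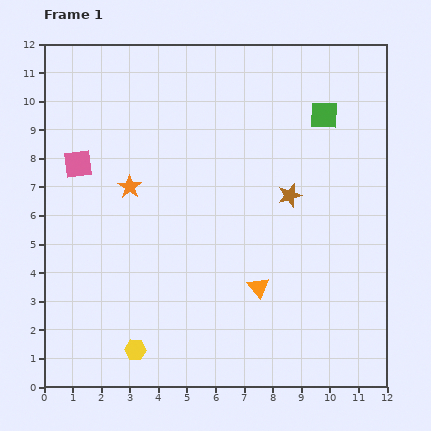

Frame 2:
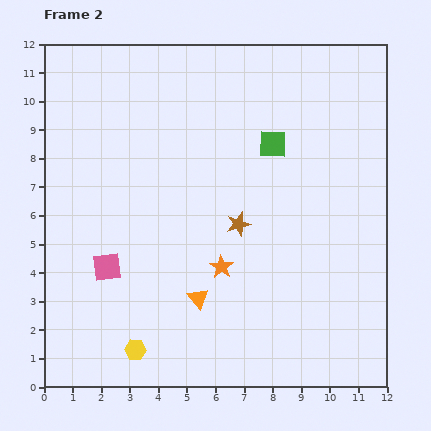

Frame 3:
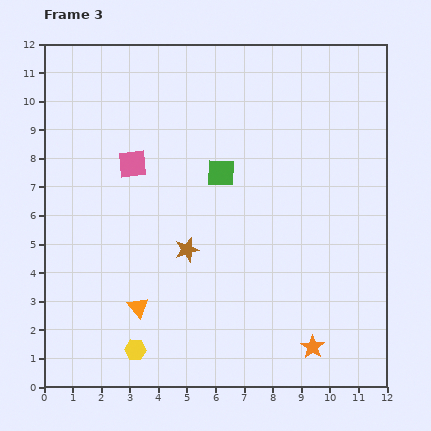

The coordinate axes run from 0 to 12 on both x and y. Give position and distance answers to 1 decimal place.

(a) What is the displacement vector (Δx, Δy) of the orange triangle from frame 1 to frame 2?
(-2.1, -0.4)

The orange triangle was at (7.5, 3.5) in frame 1 and (5.4, 3.1) in frame 2.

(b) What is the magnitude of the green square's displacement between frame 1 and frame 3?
4.1

The green square moved from (9.8, 9.5) to (6.2, 7.5), a distance of √(3.6² + 2.0²) ≈ 4.1.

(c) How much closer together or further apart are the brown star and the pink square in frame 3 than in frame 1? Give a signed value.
-3.9

Distance in frame 1: 7.5. Distance in frame 3: 3.6.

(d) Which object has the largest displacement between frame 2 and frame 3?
the orange star

(moved 4.3; next 3.7)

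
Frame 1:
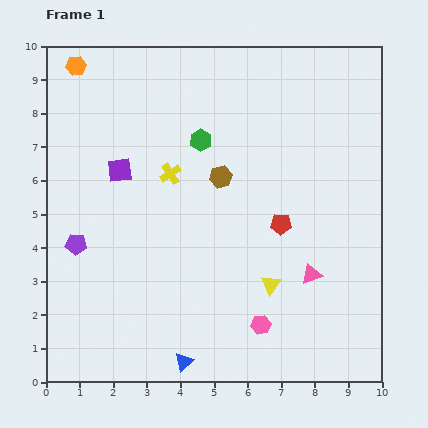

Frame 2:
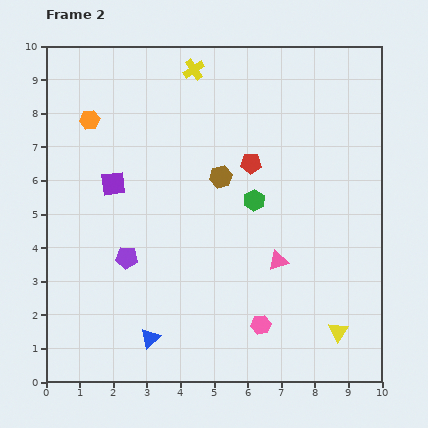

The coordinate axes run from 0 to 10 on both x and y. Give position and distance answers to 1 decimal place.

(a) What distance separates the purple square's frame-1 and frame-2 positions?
0.4

The purple square moved from (2.2, 6.3) to (2.0, 5.9), a distance of √(0.2² + 0.4²) ≈ 0.4.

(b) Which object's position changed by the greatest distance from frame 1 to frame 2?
the yellow cross

(moved 3.2; next 2.4)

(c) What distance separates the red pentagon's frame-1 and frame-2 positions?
2.0

The red pentagon moved from (7.0, 4.7) to (6.1, 6.5), a distance of √(0.9² + 1.8²) ≈ 2.0.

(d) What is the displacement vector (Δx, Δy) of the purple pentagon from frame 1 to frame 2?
(1.5, -0.4)

The purple pentagon was at (0.9, 4.1) in frame 1 and (2.4, 3.7) in frame 2.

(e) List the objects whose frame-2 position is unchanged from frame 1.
the brown hexagon, the pink hexagon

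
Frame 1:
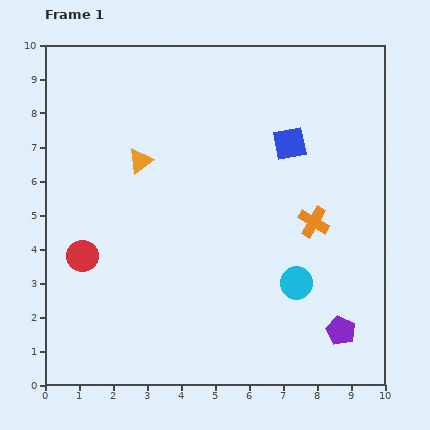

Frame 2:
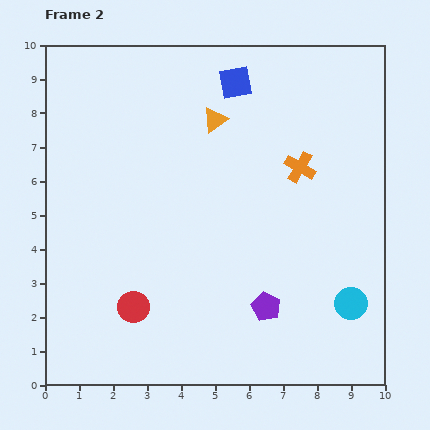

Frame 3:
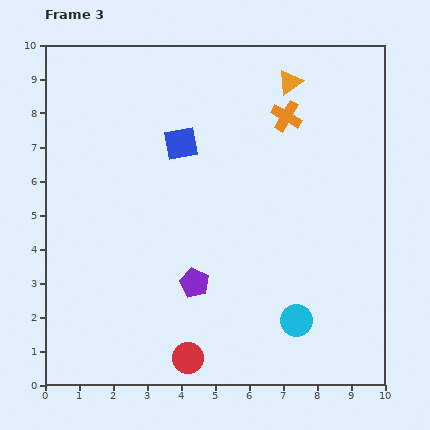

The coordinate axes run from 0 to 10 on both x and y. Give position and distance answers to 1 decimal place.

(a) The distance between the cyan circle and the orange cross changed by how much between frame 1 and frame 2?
+2.4

Distance in frame 1: 1.9. Distance in frame 2: 4.3.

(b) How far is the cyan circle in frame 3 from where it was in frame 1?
1.1

The cyan circle moved from (7.4, 3.0) to (7.4, 1.9), a distance of √(0.0² + 1.1²) ≈ 1.1.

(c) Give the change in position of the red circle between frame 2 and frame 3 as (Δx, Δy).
(1.6, -1.5)

The red circle was at (2.6, 2.3) in frame 2 and (4.2, 0.8) in frame 3.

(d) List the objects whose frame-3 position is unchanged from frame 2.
none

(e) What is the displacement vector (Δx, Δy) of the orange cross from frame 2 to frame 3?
(-0.4, 1.5)

The orange cross was at (7.5, 6.4) in frame 2 and (7.1, 7.9) in frame 3.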